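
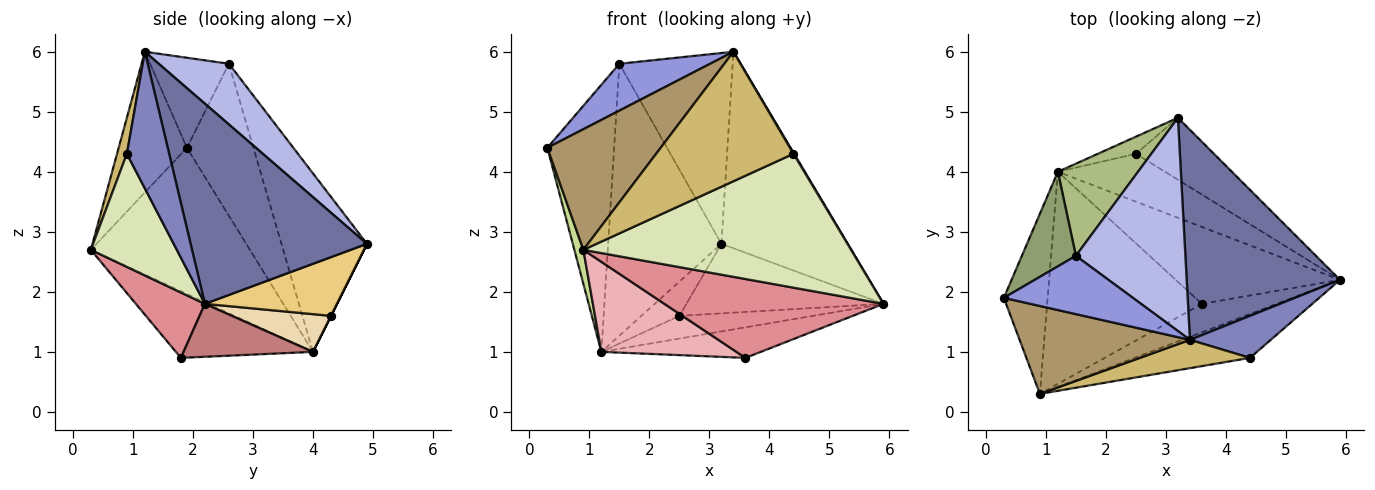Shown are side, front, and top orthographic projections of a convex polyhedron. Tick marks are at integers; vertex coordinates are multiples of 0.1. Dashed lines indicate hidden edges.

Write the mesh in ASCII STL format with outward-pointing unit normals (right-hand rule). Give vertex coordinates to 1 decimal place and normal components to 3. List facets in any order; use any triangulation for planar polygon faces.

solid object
 facet normal 0.690 0.494 0.528
  outer loop
   vertex 3.4 1.2 6.0
   vertex 5.9 2.2 1.8
   vertex 3.2 4.9 2.8
  endloop
 endfacet
 facet normal 0.861 -0.015 0.509
  outer loop
   vertex 4.4 0.9 4.3
   vertex 5.9 2.2 1.8
   vertex 3.4 1.2 6.0
  endloop
 endfacet
 facet normal -0.478 -0.550 0.685
  outer loop
   vertex 1.5 2.6 5.8
   vertex 0.3 1.9 4.4
   vertex 3.4 1.2 6.0
  endloop
 endfacet
 facet normal 0.382 0.616 0.689
  outer loop
   vertex 1.5 2.6 5.8
   vertex 3.4 1.2 6.0
   vertex 3.2 4.9 2.8
  endloop
 endfacet
 facet normal -0.685 0.687 0.243
  outer loop
   vertex 1.5 2.6 5.8
   vertex 1.2 4.0 1.0
   vertex 0.3 1.9 4.4
  endloop
 endfacet
 facet normal -0.582 0.770 0.261
  outer loop
   vertex 1.5 2.6 5.8
   vertex 3.2 4.9 2.8
   vertex 1.2 4.0 1.0
  endloop
 endfacet
 facet normal -0.957 -0.054 -0.287
  outer loop
   vertex 0.9 0.3 2.7
   vertex 0.3 1.9 4.4
   vertex 1.2 4.0 1.0
  endloop
 endfacet
 facet normal 0.292 -0.909 -0.298
  outer loop
   vertex 0.9 0.3 2.7
   vertex 5.9 2.2 1.8
   vertex 4.4 0.9 4.3
  endloop
 endfacet
 facet normal -0.437 -0.727 0.530
  outer loop
   vertex 0.9 0.3 2.7
   vertex 3.4 1.2 6.0
   vertex 0.3 1.9 4.4
  endloop
 endfacet
 facet normal 0.070 -0.975 0.213
  outer loop
   vertex 0.9 0.3 2.7
   vertex 4.4 0.9 4.3
   vertex 3.4 1.2 6.0
  endloop
 endfacet
 facet normal 0.447 0.668 -0.595
  outer loop
   vertex 2.5 4.3 1.6
   vertex 3.2 4.9 2.8
   vertex 5.9 2.2 1.8
  endloop
 endfacet
 facet normal 0.303 0.409 -0.861
  outer loop
   vertex 2.5 4.3 1.6
   vertex 5.9 2.2 1.8
   vertex 1.2 4.0 1.0
  endloop
 endfacet
 facet normal 0.000 0.894 -0.447
  outer loop
   vertex 2.5 4.3 1.6
   vertex 1.2 4.0 1.0
   vertex 3.2 4.9 2.8
  endloop
 endfacet
 facet normal 0.287 0.353 -0.890
  outer loop
   vertex 3.6 1.8 0.9
   vertex 1.2 4.0 1.0
   vertex 5.9 2.2 1.8
  endloop
 endfacet
 facet normal 0.284 -0.902 -0.325
  outer loop
   vertex 3.6 1.8 0.9
   vertex 5.9 2.2 1.8
   vertex 0.9 0.3 2.7
  endloop
 endfacet
 facet normal -0.369 -0.363 -0.856
  outer loop
   vertex 3.6 1.8 0.9
   vertex 0.9 0.3 2.7
   vertex 1.2 4.0 1.0
  endloop
 endfacet
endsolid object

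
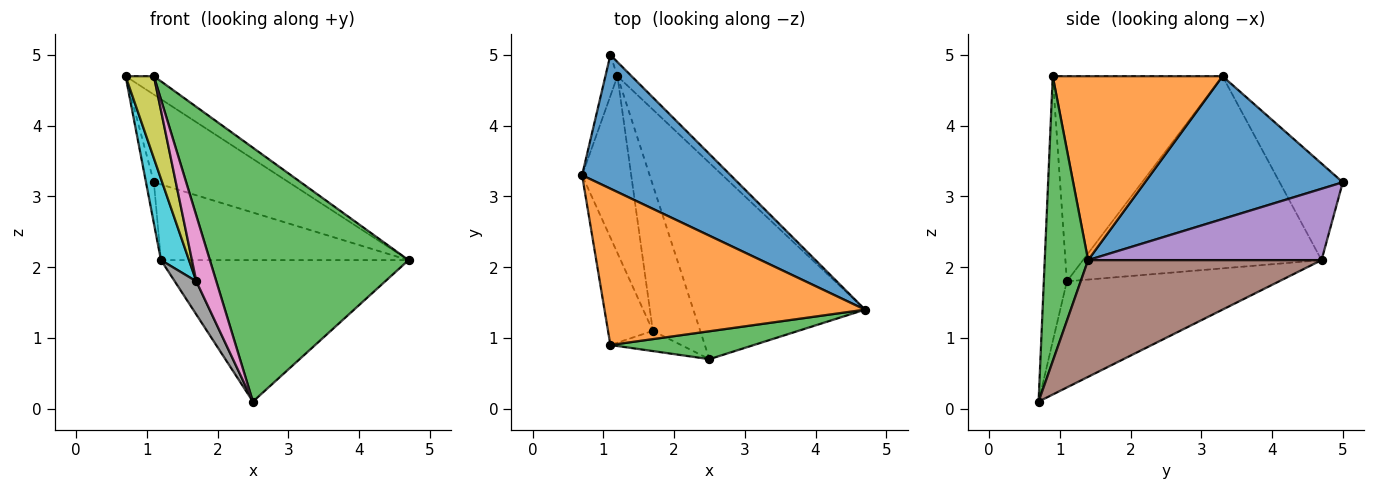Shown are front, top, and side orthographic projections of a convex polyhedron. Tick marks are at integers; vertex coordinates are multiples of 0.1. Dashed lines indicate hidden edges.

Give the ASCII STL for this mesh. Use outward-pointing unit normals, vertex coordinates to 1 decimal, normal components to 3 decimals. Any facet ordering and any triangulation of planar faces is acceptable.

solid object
 facet normal 0.627 0.428 0.652
  outer loop
   vertex 1.1 5.0 3.2
   vertex 0.7 3.3 4.7
   vertex 4.7 1.4 2.1
  endloop
 endfacet
 facet normal 0.574 0.096 0.813
  outer loop
   vertex 1.1 0.9 4.7
   vertex 4.7 1.4 2.1
   vertex 0.7 3.3 4.7
  endloop
 endfacet
 facet normal 0.212 -0.971 0.107
  outer loop
   vertex 1.1 0.9 4.7
   vertex 2.5 0.7 0.1
   vertex 4.7 1.4 2.1
  endloop
 endfacet
 facet normal -0.985 0.123 -0.123
  outer loop
   vertex 1.2 4.7 2.1
   vertex 0.7 3.3 4.7
   vertex 1.1 5.0 3.2
  endloop
 endfacet
 facet normal 0.680 0.721 -0.135
  outer loop
   vertex 1.2 4.7 2.1
   vertex 1.1 5.0 3.2
   vertex 4.7 1.4 2.1
  endloop
 endfacet
 facet normal 0.483 0.512 -0.710
  outer loop
   vertex 1.2 4.7 2.1
   vertex 4.7 1.4 2.1
   vertex 2.5 0.7 0.1
  endloop
 endfacet
 facet normal -0.741 -0.642 -0.198
  outer loop
   vertex 1.7 1.1 1.8
   vertex 2.5 0.7 0.1
   vertex 1.1 0.9 4.7
  endloop
 endfacet
 facet normal -0.909 -0.092 -0.406
  outer loop
   vertex 1.7 1.1 1.8
   vertex 1.2 4.7 2.1
   vertex 2.5 0.7 0.1
  endloop
 endfacet
 facet normal -0.964 -0.161 -0.211
  outer loop
   vertex 1.7 1.1 1.8
   vertex 1.1 0.9 4.7
   vertex 0.7 3.3 4.7
  endloop
 endfacet
 facet normal -0.963 -0.113 -0.246
  outer loop
   vertex 1.7 1.1 1.8
   vertex 0.7 3.3 4.7
   vertex 1.2 4.7 2.1
  endloop
 endfacet
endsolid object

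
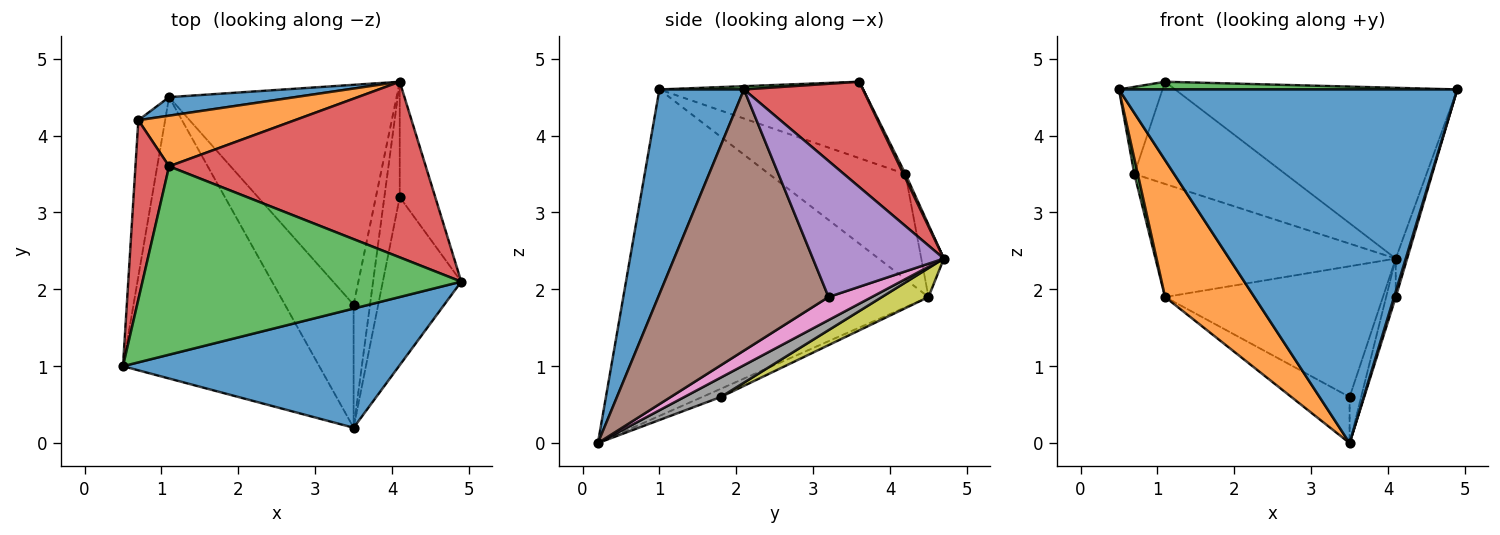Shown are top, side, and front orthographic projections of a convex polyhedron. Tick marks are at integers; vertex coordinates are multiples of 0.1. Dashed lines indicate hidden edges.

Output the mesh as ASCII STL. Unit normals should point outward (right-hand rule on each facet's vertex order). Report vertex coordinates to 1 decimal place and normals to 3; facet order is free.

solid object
 facet normal 0.231 -0.922 0.311
  outer loop
   vertex 3.5 0.2 0.0
   vertex 4.9 2.1 4.6
   vertex 0.5 1.0 4.6
  endloop
 endfacet
 facet normal -0.831 -0.243 -0.500
  outer loop
   vertex 1.1 4.5 1.9
   vertex 3.5 0.2 0.0
   vertex 0.5 1.0 4.6
  endloop
 endfacet
 facet normal 0.010 -0.041 0.999
  outer loop
   vertex 1.1 3.6 4.7
   vertex 0.5 1.0 4.6
   vertex 4.9 2.1 4.6
  endloop
 endfacet
 facet normal 0.282 0.669 0.688
  outer loop
   vertex 1.1 3.6 4.7
   vertex 4.9 2.1 4.6
   vertex 4.1 4.7 2.4
  endloop
 endfacet
 facet normal 0.964 0.084 -0.252
  outer loop
   vertex 4.1 3.2 1.9
   vertex 4.1 4.7 2.4
   vertex 4.9 2.1 4.6
  endloop
 endfacet
 facet normal 0.958 -0.009 -0.288
  outer loop
   vertex 4.1 3.2 1.9
   vertex 4.9 2.1 4.6
   vertex 3.5 0.2 0.0
  endloop
 endfacet
 facet normal 0.818 0.182 -0.545
  outer loop
   vertex 4.1 3.2 1.9
   vertex 3.5 0.2 0.0
   vertex 4.1 4.7 2.4
  endloop
 endfacet
 facet normal 0.744 0.235 -0.626
  outer loop
   vertex 3.5 1.8 0.6
   vertex 4.1 4.7 2.4
   vertex 3.5 0.2 0.0
  endloop
 endfacet
 facet normal 0.109 0.508 -0.855
  outer loop
   vertex 3.5 1.8 0.6
   vertex 1.1 4.5 1.9
   vertex 4.1 4.7 2.4
  endloop
 endfacet
 facet normal -0.111 0.349 -0.930
  outer loop
   vertex 3.5 1.8 0.6
   vertex 3.5 0.2 0.0
   vertex 1.1 4.5 1.9
  endloop
 endfacet
 facet normal -0.092 0.983 0.161
  outer loop
   vertex 0.7 4.2 3.5
   vertex 4.1 4.7 2.4
   vertex 1.1 4.5 1.9
  endloop
 endfacet
 facet normal 0.012 0.896 0.444
  outer loop
   vertex 0.7 4.2 3.5
   vertex 1.1 3.6 4.7
   vertex 4.1 4.7 2.4
  endloop
 endfacet
 facet normal -0.969 -0.024 -0.247
  outer loop
   vertex 0.7 4.2 3.5
   vertex 1.1 4.5 1.9
   vertex 0.5 1.0 4.6
  endloop
 endfacet
 facet normal -0.898 0.192 0.395
  outer loop
   vertex 0.7 4.2 3.5
   vertex 0.5 1.0 4.6
   vertex 1.1 3.6 4.7
  endloop
 endfacet
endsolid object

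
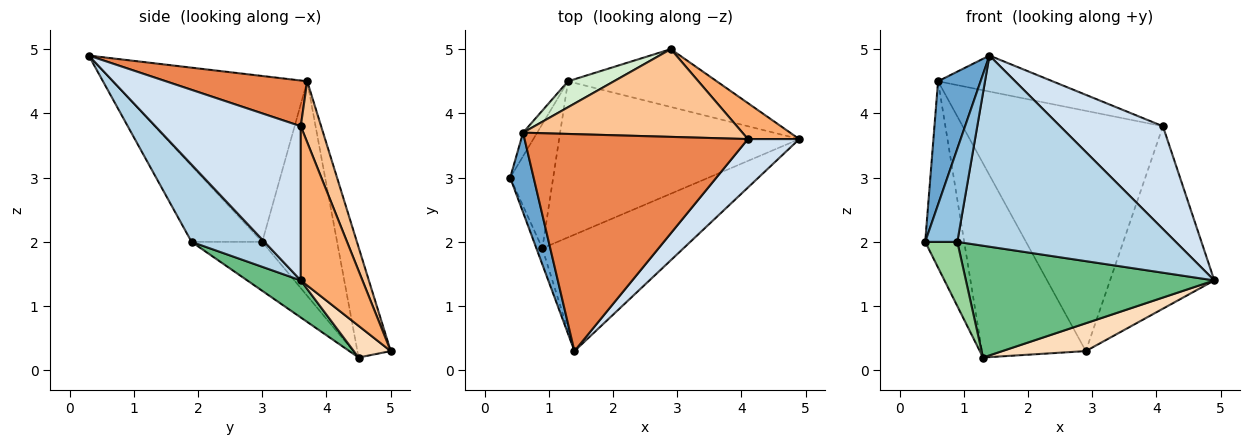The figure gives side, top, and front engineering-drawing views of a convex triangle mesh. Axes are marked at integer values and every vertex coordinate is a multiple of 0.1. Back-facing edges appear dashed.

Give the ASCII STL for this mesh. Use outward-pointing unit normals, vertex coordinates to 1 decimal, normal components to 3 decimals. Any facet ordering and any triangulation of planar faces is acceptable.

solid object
 facet normal -0.968 -0.212 0.137
  outer loop
   vertex 0.6 3.7 4.5
   vertex 0.4 3.0 2.0
   vertex 1.4 0.3 4.9
  endloop
 endfacet
 facet normal -0.908 -0.413 -0.071
  outer loop
   vertex 0.9 1.9 2.0
   vertex 1.4 0.3 4.9
   vertex 0.4 3.0 2.0
  endloop
 endfacet
 facet normal 0.274 -0.821 -0.500
  outer loop
   vertex 0.9 1.9 2.0
   vertex 4.9 3.6 1.4
   vertex 1.4 0.3 4.9
  endloop
 endfacet
 facet normal 0.788 -0.557 0.263
  outer loop
   vertex 4.1 3.6 3.8
   vertex 1.4 0.3 4.9
   vertex 4.9 3.6 1.4
  endloop
 endfacet
 facet normal 0.198 0.160 0.967
  outer loop
   vertex 4.1 3.6 3.8
   vertex 0.6 3.7 4.5
   vertex 1.4 0.3 4.9
  endloop
 endfacet
 facet normal 0.502 0.849 0.167
  outer loop
   vertex 4.1 3.6 3.8
   vertex 4.9 3.6 1.4
   vertex 2.9 5.0 0.3
  endloop
 endfacet
 facet normal 0.095 0.935 0.341
  outer loop
   vertex 4.1 3.6 3.8
   vertex 2.9 5.0 0.3
   vertex 0.6 3.7 4.5
  endloop
 endfacet
 facet normal 0.188 -0.426 -0.885
  outer loop
   vertex 1.3 4.5 0.2
   vertex 2.9 5.0 0.3
   vertex 4.9 3.6 1.4
  endloop
 endfacet
 facet normal 0.124 -0.578 -0.807
  outer loop
   vertex 1.3 4.5 0.2
   vertex 4.9 3.6 1.4
   vertex 0.9 1.9 2.0
  endloop
 endfacet
 facet normal -0.711 -0.323 -0.625
  outer loop
   vertex 1.3 4.5 0.2
   vertex 0.9 1.9 2.0
   vertex 0.4 3.0 2.0
  endloop
 endfacet
 facet normal -0.885 0.461 -0.058
  outer loop
   vertex 1.3 4.5 0.2
   vertex 0.4 3.0 2.0
   vertex 0.6 3.7 4.5
  endloop
 endfacet
 facet normal -0.303 0.945 0.126
  outer loop
   vertex 1.3 4.5 0.2
   vertex 0.6 3.7 4.5
   vertex 2.9 5.0 0.3
  endloop
 endfacet
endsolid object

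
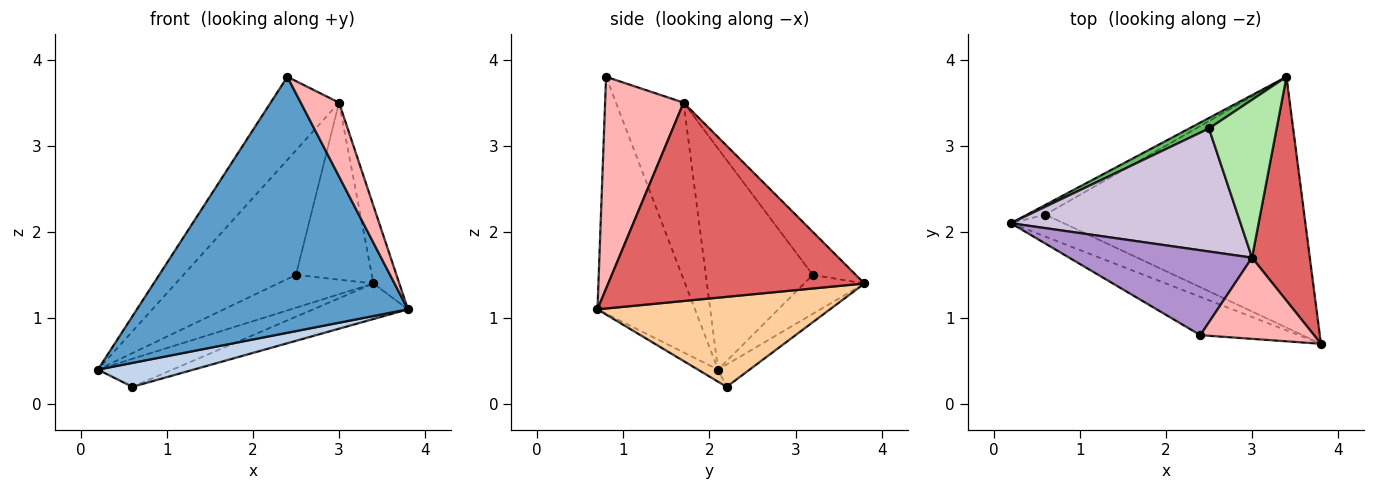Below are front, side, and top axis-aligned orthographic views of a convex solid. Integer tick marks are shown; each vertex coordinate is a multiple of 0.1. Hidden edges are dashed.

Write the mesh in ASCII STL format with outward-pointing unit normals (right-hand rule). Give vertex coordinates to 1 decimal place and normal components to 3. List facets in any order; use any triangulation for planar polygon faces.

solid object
 facet normal -0.335 -0.932 -0.139
  outer loop
   vertex 2.4 0.8 3.8
   vertex 0.2 2.1 0.4
   vertex 3.8 0.7 1.1
  endloop
 endfacet
 facet normal -0.153 -0.727 -0.669
  outer loop
   vertex 0.6 2.2 0.2
   vertex 3.8 0.7 1.1
   vertex 0.2 2.1 0.4
  endloop
 endfacet
 facet normal -0.371 0.877 -0.304
  outer loop
   vertex 0.6 2.2 0.2
   vertex 0.2 2.1 0.4
   vertex 3.4 3.8 1.4
  endloop
 endfacet
 facet normal 0.325 0.133 -0.936
  outer loop
   vertex 0.6 2.2 0.2
   vertex 3.4 3.8 1.4
   vertex 3.8 0.7 1.1
  endloop
 endfacet
 facet normal -0.515 0.816 0.261
  outer loop
   vertex 2.5 3.2 1.5
   vertex 3.4 3.8 1.4
   vertex 0.2 2.1 0.4
  endloop
 endfacet
 facet normal -0.390 0.687 0.613
  outer loop
   vertex 3.0 1.7 3.5
   vertex 3.4 3.8 1.4
   vertex 2.5 3.2 1.5
  endloop
 endfacet
 facet normal 0.956 0.096 0.278
  outer loop
   vertex 3.0 1.7 3.5
   vertex 3.8 0.7 1.1
   vertex 3.4 3.8 1.4
  endloop
 endfacet
 facet normal 0.810 -0.395 0.434
  outer loop
   vertex 3.0 1.7 3.5
   vertex 2.4 0.8 3.8
   vertex 3.8 0.7 1.1
  endloop
 endfacet
 facet normal -0.569 0.575 0.588
  outer loop
   vertex 3.0 1.7 3.5
   vertex 0.2 2.1 0.4
   vertex 2.4 0.8 3.8
  endloop
 endfacet
 facet normal -0.560 0.589 0.582
  outer loop
   vertex 3.0 1.7 3.5
   vertex 2.5 3.2 1.5
   vertex 0.2 2.1 0.4
  endloop
 endfacet
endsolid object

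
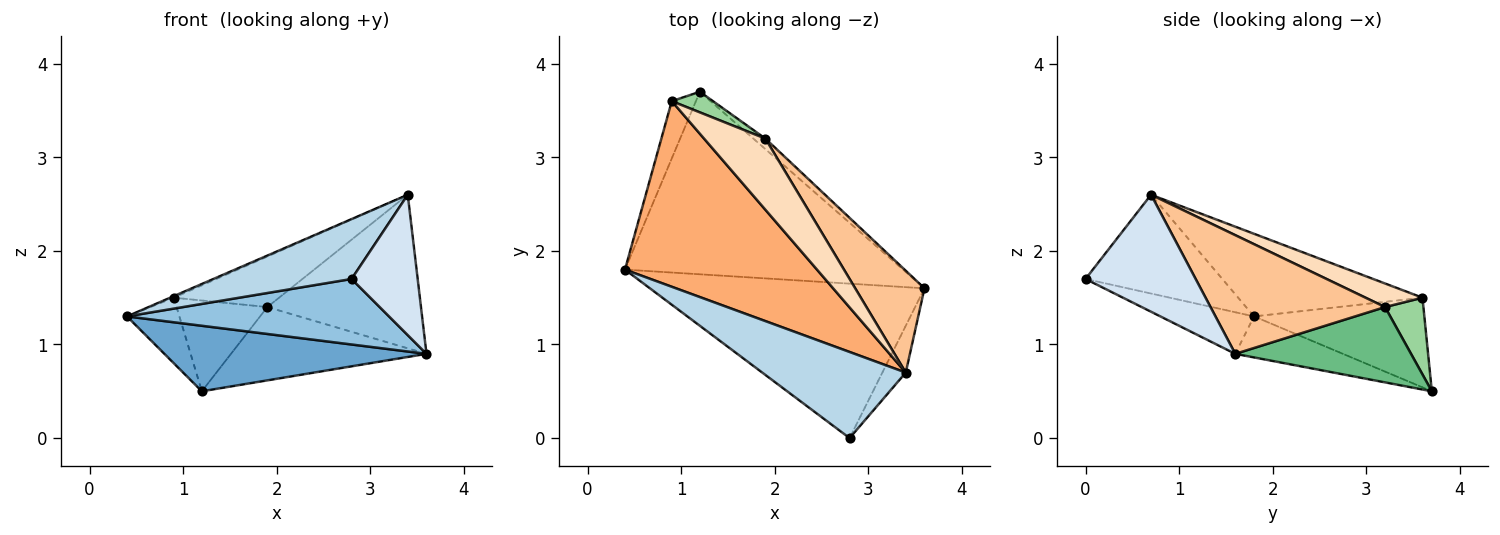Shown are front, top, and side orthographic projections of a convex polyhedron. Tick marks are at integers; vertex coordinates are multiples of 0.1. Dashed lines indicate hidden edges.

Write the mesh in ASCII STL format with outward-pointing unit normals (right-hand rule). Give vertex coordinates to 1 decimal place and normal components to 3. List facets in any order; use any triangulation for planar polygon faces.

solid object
 facet normal -0.137 -0.335 -0.932
  outer loop
   vertex 1.2 3.7 0.5
   vertex 3.6 1.6 0.9
   vertex 0.4 1.8 1.3
  endloop
 endfacet
 facet normal -0.138 -0.387 -0.912
  outer loop
   vertex 2.8 0.0 1.7
   vertex 0.4 1.8 1.3
   vertex 3.6 1.6 0.9
  endloop
 endfacet
 facet normal -0.492 -0.497 0.715
  outer loop
   vertex 2.8 0.0 1.7
   vertex 3.4 0.7 2.6
   vertex 0.4 1.8 1.3
  endloop
 endfacet
 facet normal 0.845 -0.507 -0.169
  outer loop
   vertex 2.8 0.0 1.7
   vertex 3.6 1.6 0.9
   vertex 3.4 0.7 2.6
  endloop
 endfacet
 facet normal -0.926 0.285 -0.249
  outer loop
   vertex 0.9 3.6 1.5
   vertex 1.2 3.7 0.5
   vertex 0.4 1.8 1.3
  endloop
 endfacet
 facet normal -0.395 0.008 0.919
  outer loop
   vertex 0.9 3.6 1.5
   vertex 0.4 1.8 1.3
   vertex 3.4 0.7 2.6
  endloop
 endfacet
 facet normal 0.688 0.605 0.401
  outer loop
   vertex 1.9 3.2 1.4
   vertex 3.4 0.7 2.6
   vertex 3.6 1.6 0.9
  endloop
 endfacet
 facet normal 0.299 0.553 0.778
  outer loop
   vertex 1.9 3.2 1.4
   vertex 0.9 3.6 1.5
   vertex 3.4 0.7 2.6
  endloop
 endfacet
 facet normal 0.665 0.739 -0.106
  outer loop
   vertex 1.9 3.2 1.4
   vertex 3.6 1.6 0.9
   vertex 1.2 3.7 0.5
  endloop
 endfacet
 facet normal 0.381 0.902 0.204
  outer loop
   vertex 1.9 3.2 1.4
   vertex 1.2 3.7 0.5
   vertex 0.9 3.6 1.5
  endloop
 endfacet
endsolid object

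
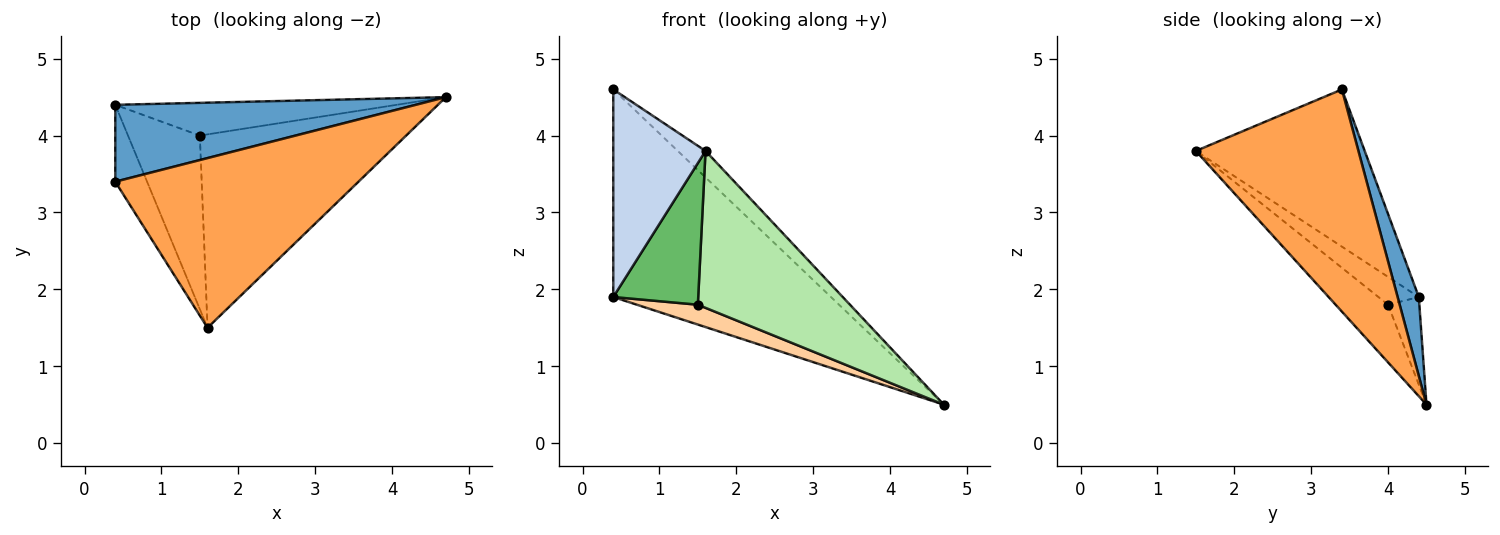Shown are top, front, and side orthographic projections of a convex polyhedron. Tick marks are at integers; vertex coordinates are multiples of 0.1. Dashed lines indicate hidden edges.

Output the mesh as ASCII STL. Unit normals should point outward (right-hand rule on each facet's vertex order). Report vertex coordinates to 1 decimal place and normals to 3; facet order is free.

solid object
 facet normal 0.091 0.934 0.346
  outer loop
   vertex 0.4 3.4 4.6
   vertex 4.7 4.5 0.5
   vertex 0.4 4.4 1.9
  endloop
 endfacet
 facet normal -0.864 -0.472 -0.175
  outer loop
   vertex 0.4 3.4 4.6
   vertex 0.4 4.4 1.9
   vertex 1.6 1.5 3.8
  endloop
 endfacet
 facet normal 0.670 0.114 0.733
  outer loop
   vertex 0.4 3.4 4.6
   vertex 1.6 1.5 3.8
   vertex 4.7 4.5 0.5
  endloop
 endfacet
 facet normal -0.257 -0.501 -0.826
  outer loop
   vertex 1.5 4.0 1.8
   vertex 0.4 4.4 1.9
   vertex 4.7 4.5 0.5
  endloop
 endfacet
 facet normal -0.288 -0.605 -0.742
  outer loop
   vertex 1.5 4.0 1.8
   vertex 1.6 1.5 3.8
   vertex 0.4 4.4 1.9
  endloop
 endfacet
 facet normal -0.212 -0.616 -0.759
  outer loop
   vertex 1.5 4.0 1.8
   vertex 4.7 4.5 0.5
   vertex 1.6 1.5 3.8
  endloop
 endfacet
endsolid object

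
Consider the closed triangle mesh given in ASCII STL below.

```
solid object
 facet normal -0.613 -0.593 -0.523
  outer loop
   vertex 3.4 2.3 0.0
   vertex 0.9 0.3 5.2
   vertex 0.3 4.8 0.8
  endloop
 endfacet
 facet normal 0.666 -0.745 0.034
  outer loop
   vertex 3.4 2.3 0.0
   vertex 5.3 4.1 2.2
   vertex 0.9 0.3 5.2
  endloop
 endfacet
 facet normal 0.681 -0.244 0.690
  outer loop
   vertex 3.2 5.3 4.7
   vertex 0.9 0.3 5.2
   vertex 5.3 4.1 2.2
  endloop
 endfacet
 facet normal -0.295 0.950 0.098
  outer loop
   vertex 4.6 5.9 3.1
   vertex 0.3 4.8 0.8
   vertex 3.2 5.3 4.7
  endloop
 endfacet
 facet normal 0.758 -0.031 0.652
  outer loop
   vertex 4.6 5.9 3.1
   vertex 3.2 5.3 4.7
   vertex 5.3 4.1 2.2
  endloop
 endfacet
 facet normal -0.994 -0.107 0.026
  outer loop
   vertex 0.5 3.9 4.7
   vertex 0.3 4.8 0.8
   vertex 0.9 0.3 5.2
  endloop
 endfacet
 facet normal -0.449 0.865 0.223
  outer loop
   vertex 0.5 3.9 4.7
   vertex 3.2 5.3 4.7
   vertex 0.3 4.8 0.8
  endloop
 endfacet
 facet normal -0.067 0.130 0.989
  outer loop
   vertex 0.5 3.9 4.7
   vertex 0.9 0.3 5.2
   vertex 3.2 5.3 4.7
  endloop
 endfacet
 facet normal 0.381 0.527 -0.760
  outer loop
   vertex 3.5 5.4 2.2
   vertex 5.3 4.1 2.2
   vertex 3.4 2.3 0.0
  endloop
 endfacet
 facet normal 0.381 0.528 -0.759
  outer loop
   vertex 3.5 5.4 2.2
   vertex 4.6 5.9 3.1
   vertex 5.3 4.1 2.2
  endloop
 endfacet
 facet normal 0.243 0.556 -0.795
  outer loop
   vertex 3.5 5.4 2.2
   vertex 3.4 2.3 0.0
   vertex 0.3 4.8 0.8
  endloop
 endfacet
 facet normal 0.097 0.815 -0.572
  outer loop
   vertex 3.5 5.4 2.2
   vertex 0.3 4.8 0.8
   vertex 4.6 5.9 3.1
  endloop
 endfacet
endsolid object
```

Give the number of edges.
18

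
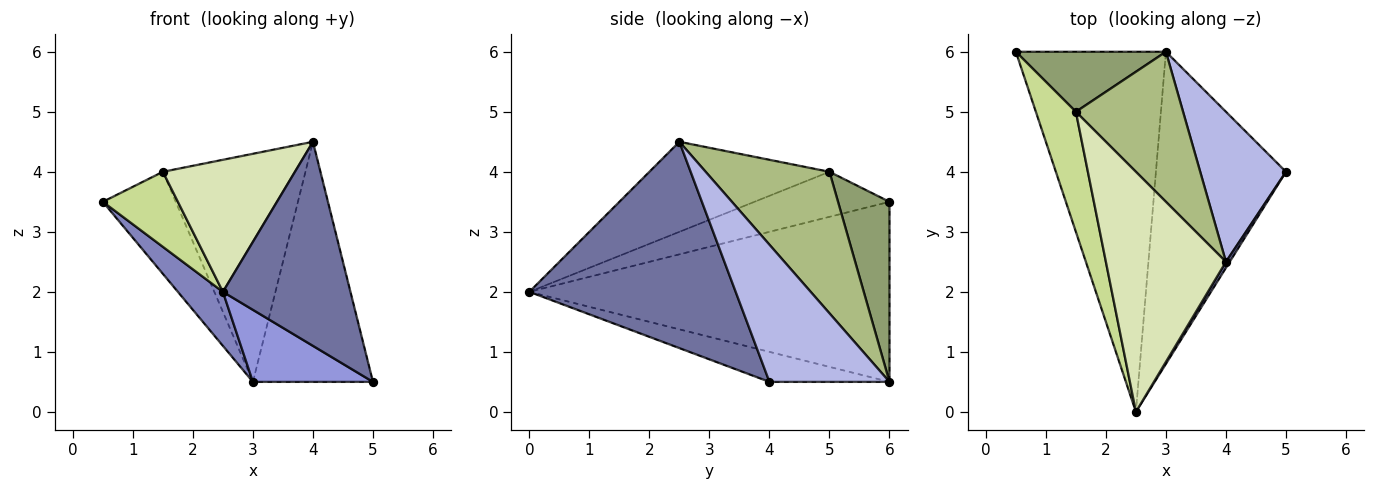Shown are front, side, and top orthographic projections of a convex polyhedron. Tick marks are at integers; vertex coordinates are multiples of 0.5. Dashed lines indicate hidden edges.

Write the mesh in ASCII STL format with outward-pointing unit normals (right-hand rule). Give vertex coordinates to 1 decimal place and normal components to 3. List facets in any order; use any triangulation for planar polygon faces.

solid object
 facet normal 0.850 -0.526 0.015
  outer loop
   vertex 4.0 2.5 4.5
   vertex 2.5 0.0 2.0
   vertex 5.0 4.0 0.5
  endloop
 endfacet
 facet normal -0.765 -0.096 -0.637
  outer loop
   vertex 3.0 6.0 0.5
   vertex 2.5 0.0 2.0
   vertex 0.5 6.0 3.5
  endloop
 endfacet
 facet normal -0.219 -0.219 -0.951
  outer loop
   vertex 3.0 6.0 0.5
   vertex 5.0 4.0 0.5
   vertex 2.5 0.0 2.0
  endloop
 endfacet
 facet normal 0.647 0.647 0.404
  outer loop
   vertex 3.0 6.0 0.5
   vertex 4.0 2.5 4.5
   vertex 5.0 4.0 0.5
  endloop
 endfacet
 facet normal 0.520 0.736 0.433
  outer loop
   vertex 1.5 5.0 4.0
   vertex 3.0 6.0 0.5
   vertex 0.5 6.0 3.5
  endloop
 endfacet
 facet normal 0.587 0.676 0.445
  outer loop
   vertex 1.5 5.0 4.0
   vertex 4.0 2.5 4.5
   vertex 3.0 6.0 0.5
  endloop
 endfacet
 facet normal -0.690 -0.383 0.614
  outer loop
   vertex 1.5 5.0 4.0
   vertex 0.5 6.0 3.5
   vertex 2.5 0.0 2.0
  endloop
 endfacet
 facet normal -0.549 -0.403 0.732
  outer loop
   vertex 1.5 5.0 4.0
   vertex 2.5 0.0 2.0
   vertex 4.0 2.5 4.5
  endloop
 endfacet
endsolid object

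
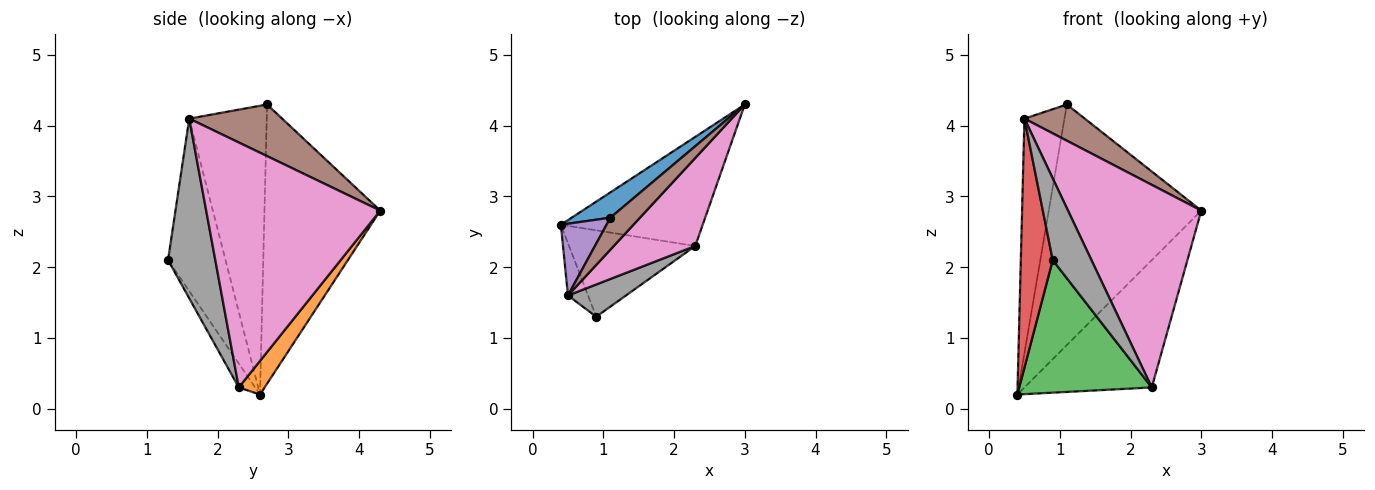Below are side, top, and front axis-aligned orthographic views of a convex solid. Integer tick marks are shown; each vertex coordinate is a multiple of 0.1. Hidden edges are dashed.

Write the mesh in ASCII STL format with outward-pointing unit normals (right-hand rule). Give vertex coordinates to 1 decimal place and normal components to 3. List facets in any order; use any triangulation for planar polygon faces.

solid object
 facet normal -0.602 0.794 0.084
  outer loop
   vertex 1.1 2.7 4.3
   vertex 3.0 4.3 2.8
   vertex 0.4 2.6 0.2
  endloop
 endfacet
 facet normal 0.152 0.751 -0.643
  outer loop
   vertex 2.3 2.3 0.3
   vertex 0.4 2.6 0.2
   vertex 3.0 4.3 2.8
  endloop
 endfacet
 facet normal -0.103 -0.833 -0.543
  outer loop
   vertex 2.3 2.3 0.3
   vertex 0.9 1.3 2.1
   vertex 0.4 2.6 0.2
  endloop
 endfacet
 facet normal -0.870 -0.483 -0.102
  outer loop
   vertex 0.5 1.6 4.1
   vertex 0.4 2.6 0.2
   vertex 0.9 1.3 2.1
  endloop
 endfacet
 facet normal -0.880 0.455 0.139
  outer loop
   vertex 0.5 1.6 4.1
   vertex 1.1 2.7 4.3
   vertex 0.4 2.6 0.2
  endloop
 endfacet
 facet normal 0.756 -0.491 0.433
  outer loop
   vertex 0.5 1.6 4.1
   vertex 3.0 4.3 2.8
   vertex 1.1 2.7 4.3
  endloop
 endfacet
 facet normal 0.768 -0.588 0.255
  outer loop
   vertex 0.5 1.6 4.1
   vertex 2.3 2.3 0.3
   vertex 3.0 4.3 2.8
  endloop
 endfacet
 facet normal 0.751 -0.615 0.242
  outer loop
   vertex 0.5 1.6 4.1
   vertex 0.9 1.3 2.1
   vertex 2.3 2.3 0.3
  endloop
 endfacet
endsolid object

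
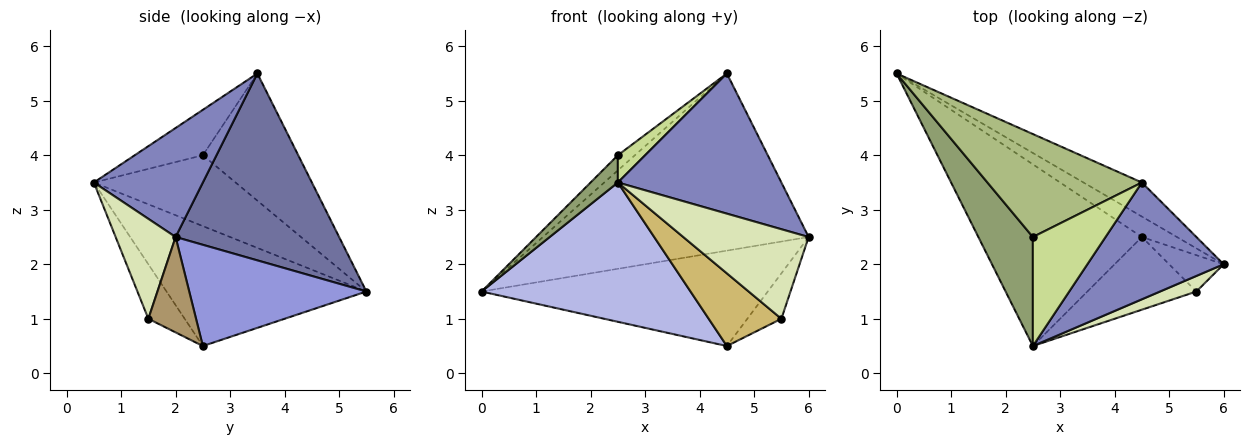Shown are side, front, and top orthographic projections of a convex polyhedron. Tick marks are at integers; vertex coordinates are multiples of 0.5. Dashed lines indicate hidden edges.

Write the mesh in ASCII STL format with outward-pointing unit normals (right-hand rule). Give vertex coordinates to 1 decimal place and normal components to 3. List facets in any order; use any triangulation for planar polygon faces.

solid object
 facet normal 0.517 0.840 -0.162
  outer loop
   vertex 4.5 3.5 5.5
   vertex 6.0 2.0 2.5
   vertex 0.0 5.5 1.5
  endloop
 endfacet
 facet normal 0.456 -0.684 0.570
  outer loop
   vertex 4.5 3.5 5.5
   vertex 2.5 0.5 3.5
   vertex 6.0 2.0 2.5
  endloop
 endfacet
 facet normal 0.518 0.836 -0.179
  outer loop
   vertex 4.5 2.5 0.5
   vertex 0.0 5.5 1.5
   vertex 6.0 2.0 2.5
  endloop
 endfacet
 facet normal -0.503 -0.526 -0.686
  outer loop
   vertex 4.5 2.5 0.5
   vertex 2.5 0.5 3.5
   vertex 0.0 5.5 1.5
  endloop
 endfacet
 facet normal -0.784 -0.151 0.603
  outer loop
   vertex 2.5 2.5 4.0
   vertex 0.0 5.5 1.5
   vertex 2.5 0.5 3.5
  endloop
 endfacet
 facet normal -0.632 0.113 0.767
  outer loop
   vertex 2.5 2.5 4.0
   vertex 4.5 3.5 5.5
   vertex 0.0 5.5 1.5
  endloop
 endfacet
 facet normal -0.518 -0.207 0.830
  outer loop
   vertex 2.5 2.5 4.0
   vertex 2.5 0.5 3.5
   vertex 4.5 3.5 5.5
  endloop
 endfacet
 facet normal 0.426 -0.891 0.155
  outer loop
   vertex 5.5 1.5 1.0
   vertex 6.0 2.0 2.5
   vertex 2.5 0.5 3.5
  endloop
 endfacet
 facet normal 0.738 0.527 -0.422
  outer loop
   vertex 5.5 1.5 1.0
   vertex 4.5 2.5 0.5
   vertex 6.0 2.0 2.5
  endloop
 endfacet
 facet normal -0.333 -0.667 -0.667
  outer loop
   vertex 5.5 1.5 1.0
   vertex 2.5 0.5 3.5
   vertex 4.5 2.5 0.5
  endloop
 endfacet
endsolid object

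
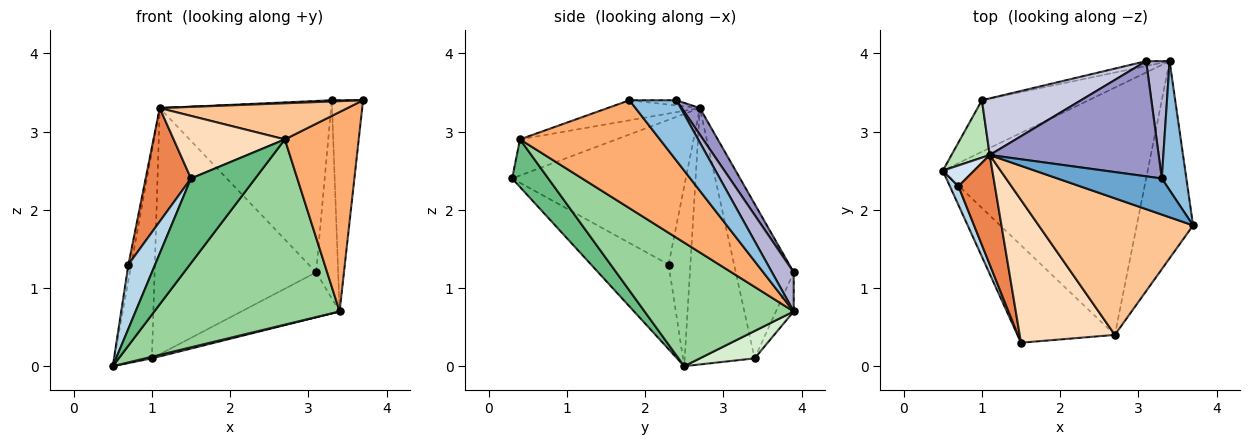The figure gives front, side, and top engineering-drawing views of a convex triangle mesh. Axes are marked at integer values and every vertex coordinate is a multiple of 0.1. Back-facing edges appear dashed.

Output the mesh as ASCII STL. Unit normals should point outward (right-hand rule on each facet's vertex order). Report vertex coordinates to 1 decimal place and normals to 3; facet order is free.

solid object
 facet normal -0.050 -0.033 0.998
  outer loop
   vertex 1.1 2.7 3.3
   vertex 3.7 1.8 3.4
   vertex 3.3 2.4 3.4
  endloop
 endfacet
 facet normal 0.788 0.525 0.321
  outer loop
   vertex 3.4 3.9 0.7
   vertex 3.3 2.4 3.4
   vertex 3.7 1.8 3.4
  endloop
 endfacet
 facet normal -0.941 -0.324 0.095
  outer loop
   vertex 0.7 2.3 1.3
   vertex 0.5 2.5 0.0
   vertex 1.5 0.3 2.4
  endloop
 endfacet
 facet normal -0.977 0.127 0.170
  outer loop
   vertex 0.7 2.3 1.3
   vertex 1.1 2.7 3.3
   vertex 0.5 2.5 0.0
  endloop
 endfacet
 facet normal -0.940 -0.246 0.237
  outer loop
   vertex 0.7 2.3 1.3
   vertex 1.5 0.3 2.4
   vertex 1.1 2.7 3.3
  endloop
 endfacet
 facet normal 0.803 -0.424 -0.419
  outer loop
   vertex 2.7 0.4 2.9
   vertex 3.4 3.9 0.7
   vertex 3.7 1.8 3.4
  endloop
 endfacet
 facet normal -0.125 -0.254 0.959
  outer loop
   vertex 2.7 0.4 2.9
   vertex 3.7 1.8 3.4
   vertex 1.1 2.7 3.3
  endloop
 endfacet
 facet normal -0.329 -0.379 0.865
  outer loop
   vertex 2.7 0.4 2.9
   vertex 1.1 2.7 3.3
   vertex 1.5 0.3 2.4
  endloop
 endfacet
 facet normal 0.346 -0.615 -0.708
  outer loop
   vertex 2.7 0.4 2.9
   vertex 1.5 0.3 2.4
   vertex 0.5 2.5 0.0
  endloop
 endfacet
 facet normal 0.435 -0.540 -0.721
  outer loop
   vertex 2.7 0.4 2.9
   vertex 0.5 2.5 0.0
   vertex 3.4 3.9 0.7
  endloop
 endfacet
 facet normal -0.873 0.470 0.130
  outer loop
   vertex 1.0 3.4 0.1
   vertex 0.5 2.5 0.0
   vertex 1.1 2.7 3.3
  endloop
 endfacet
 facet normal 0.248 -0.030 -0.968
  outer loop
   vertex 1.0 3.4 0.1
   vertex 3.4 3.9 0.7
   vertex 0.5 2.5 0.0
  endloop
 endfacet
 facet normal 0.087 0.827 0.556
  outer loop
   vertex 3.1 3.9 1.2
   vertex 1.1 2.7 3.3
   vertex 3.3 2.4 3.4
  endloop
 endfacet
 facet normal 0.647 0.656 0.388
  outer loop
   vertex 3.1 3.9 1.2
   vertex 3.3 2.4 3.4
   vertex 3.4 3.9 0.7
  endloop
 endfacet
 facet normal -0.330 0.920 0.212
  outer loop
   vertex 3.1 3.9 1.2
   vertex 1.0 3.4 0.1
   vertex 1.1 2.7 3.3
  endloop
 endfacet
 facet normal -0.177 0.978 -0.106
  outer loop
   vertex 3.1 3.9 1.2
   vertex 3.4 3.9 0.7
   vertex 1.0 3.4 0.1
  endloop
 endfacet
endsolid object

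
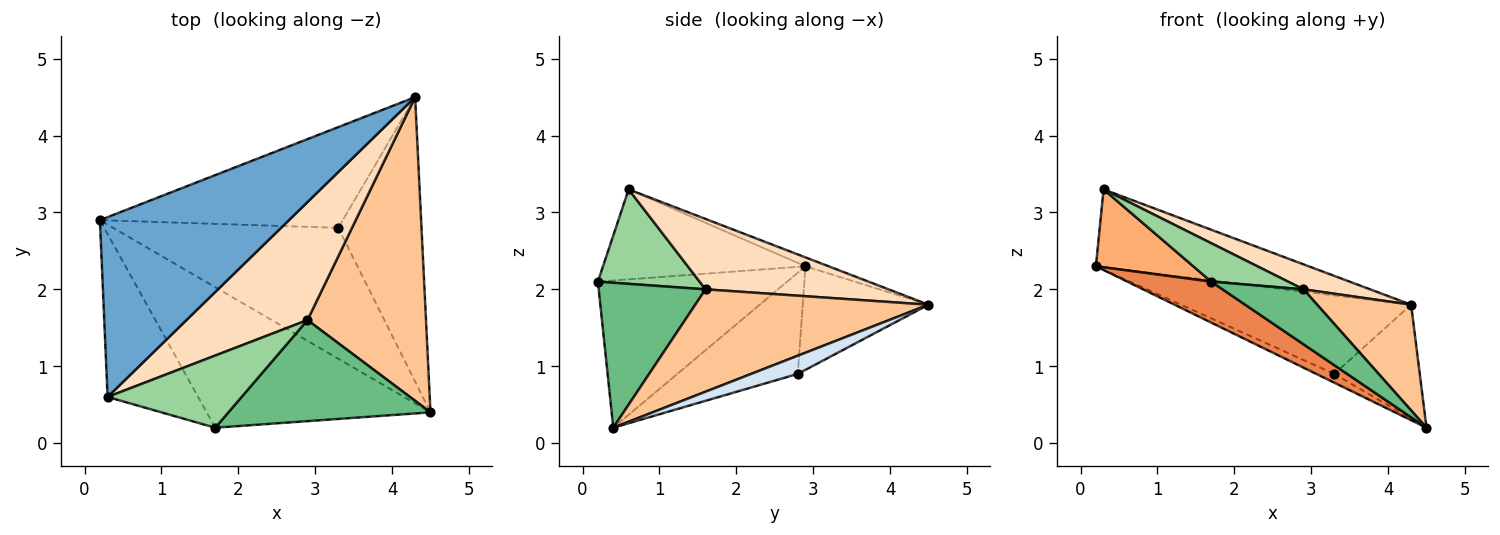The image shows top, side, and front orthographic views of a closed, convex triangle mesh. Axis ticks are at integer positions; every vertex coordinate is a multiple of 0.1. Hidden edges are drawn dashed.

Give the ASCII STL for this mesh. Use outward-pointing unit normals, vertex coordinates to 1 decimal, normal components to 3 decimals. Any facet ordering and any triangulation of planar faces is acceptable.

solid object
 facet normal -0.043 0.397 0.917
  outer loop
   vertex 0.3 0.6 3.3
   vertex 4.3 4.5 1.8
   vertex 0.2 2.9 2.3
  endloop
 endfacet
 facet normal -0.409 0.061 -0.910
  outer loop
   vertex 3.3 2.8 0.9
   vertex 4.5 0.4 0.2
   vertex 0.2 2.9 2.3
  endloop
 endfacet
 facet normal -0.319 0.583 -0.747
  outer loop
   vertex 3.3 2.8 0.9
   vertex 0.2 2.9 2.3
   vertex 4.3 4.5 1.8
  endloop
 endfacet
 facet normal 0.199 0.365 -0.910
  outer loop
   vertex 3.3 2.8 0.9
   vertex 4.3 4.5 1.8
   vertex 4.5 0.4 0.2
  endloop
 endfacet
 facet normal -0.534 -0.237 -0.812
  outer loop
   vertex 1.7 0.2 2.1
   vertex 0.2 2.9 2.3
   vertex 4.5 0.4 0.2
  endloop
 endfacet
 facet normal -0.668 -0.321 -0.672
  outer loop
   vertex 1.7 0.2 2.1
   vertex 0.3 0.6 3.3
   vertex 0.2 2.9 2.3
  endloop
 endfacet
 facet normal 0.632 -0.255 0.732
  outer loop
   vertex 2.9 1.6 2.0
   vertex 4.5 0.4 0.2
   vertex 4.3 4.5 1.8
  endloop
 endfacet
 facet normal 0.494 -0.180 0.850
  outer loop
   vertex 2.9 1.6 2.0
   vertex 4.3 4.5 1.8
   vertex 0.3 0.6 3.3
  endloop
 endfacet
 facet normal 0.533 -0.404 0.743
  outer loop
   vertex 2.9 1.6 2.0
   vertex 1.7 0.2 2.1
   vertex 4.5 0.4 0.2
  endloop
 endfacet
 facet normal 0.528 -0.399 0.749
  outer loop
   vertex 2.9 1.6 2.0
   vertex 0.3 0.6 3.3
   vertex 1.7 0.2 2.1
  endloop
 endfacet
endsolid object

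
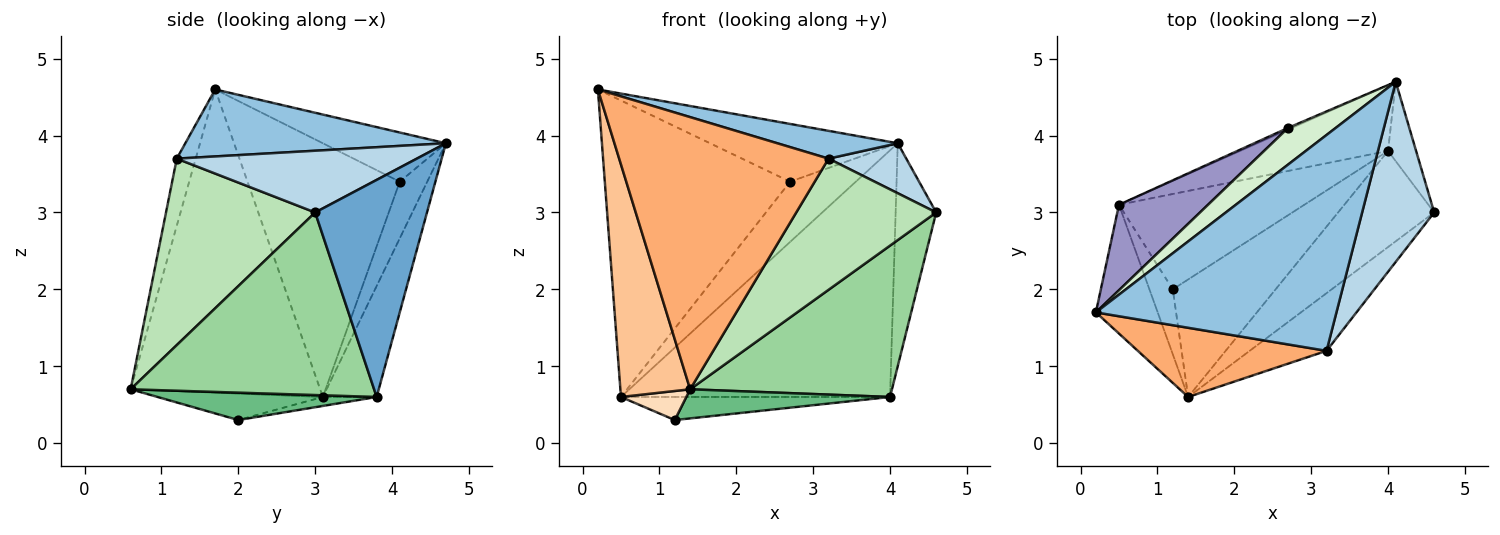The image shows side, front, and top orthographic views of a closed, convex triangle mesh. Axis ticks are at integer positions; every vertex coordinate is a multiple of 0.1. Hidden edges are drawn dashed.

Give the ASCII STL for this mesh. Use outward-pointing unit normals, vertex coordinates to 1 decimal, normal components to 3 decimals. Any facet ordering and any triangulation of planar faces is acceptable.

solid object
 facet normal 0.933 0.338 -0.121
  outer loop
   vertex 4.0 3.8 0.6
   vertex 4.1 4.7 3.9
   vertex 4.6 3.0 3.0
  endloop
 endfacet
 facet normal 0.266 -0.123 0.956
  outer loop
   vertex 3.2 1.2 3.7
   vertex 4.1 4.7 3.9
   vertex 0.2 1.7 4.6
  endloop
 endfacet
 facet normal 0.637 -0.206 0.743
  outer loop
   vertex 3.2 1.2 3.7
   vertex 4.6 3.0 3.0
   vertex 4.1 4.7 3.9
  endloop
 endfacet
 facet normal -0.190 0.949 -0.253
  outer loop
   vertex 0.5 3.1 0.6
   vertex 4.1 4.7 3.9
   vertex 4.0 3.8 0.6
  endloop
 endfacet
 facet normal -0.047 0.235 -0.971
  outer loop
   vertex 0.5 3.1 0.6
   vertex 4.0 3.8 0.6
   vertex 1.2 2.0 0.3
  endloop
 endfacet
 facet normal -0.087 -0.965 0.245
  outer loop
   vertex 1.4 0.6 0.7
   vertex 3.2 1.2 3.7
   vertex 0.2 1.7 4.6
  endloop
 endfacet
 facet normal -0.922 -0.339 -0.188
  outer loop
   vertex 1.4 0.6 0.7
   vertex 0.2 1.7 4.6
   vertex 0.5 3.1 0.6
  endloop
 endfacet
 facet normal -0.718 -0.284 -0.635
  outer loop
   vertex 1.4 0.6 0.7
   vertex 0.5 3.1 0.6
   vertex 1.2 2.0 0.3
  endloop
 endfacet
 facet normal 0.250 -0.233 -0.940
  outer loop
   vertex 1.4 0.6 0.7
   vertex 1.2 2.0 0.3
   vertex 4.0 3.8 0.6
  endloop
 endfacet
 facet normal 0.714 -0.591 -0.376
  outer loop
   vertex 1.4 0.6 0.7
   vertex 4.0 3.8 0.6
   vertex 4.6 3.0 3.0
  endloop
 endfacet
 facet normal 0.698 -0.655 -0.288
  outer loop
   vertex 1.4 0.6 0.7
   vertex 4.6 3.0 3.0
   vertex 3.2 1.2 3.7
  endloop
 endfacet
 facet normal -0.484 0.739 0.469
  outer loop
   vertex 2.7 4.1 3.4
   vertex 0.2 1.7 4.6
   vertex 4.1 4.7 3.9
  endloop
 endfacet
 facet normal -0.620 0.754 0.217
  outer loop
   vertex 2.7 4.1 3.4
   vertex 0.5 3.1 0.6
   vertex 0.2 1.7 4.6
  endloop
 endfacet
 facet normal -0.386 0.922 -0.026
  outer loop
   vertex 2.7 4.1 3.4
   vertex 4.1 4.7 3.9
   vertex 0.5 3.1 0.6
  endloop
 endfacet
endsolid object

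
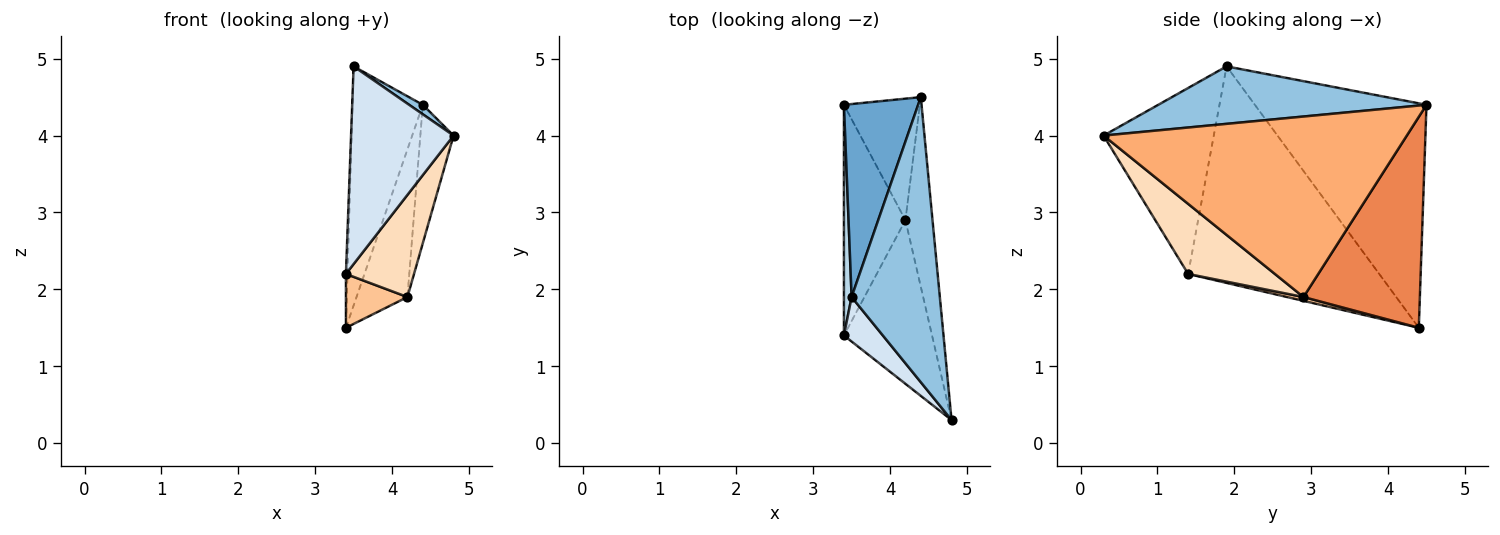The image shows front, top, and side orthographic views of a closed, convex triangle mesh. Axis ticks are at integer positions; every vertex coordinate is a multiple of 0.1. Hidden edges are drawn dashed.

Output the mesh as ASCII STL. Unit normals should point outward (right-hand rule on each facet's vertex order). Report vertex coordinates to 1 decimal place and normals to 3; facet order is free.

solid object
 facet normal -0.885 0.363 0.293
  outer loop
   vertex 3.5 1.9 4.9
   vertex 4.4 4.5 4.4
   vertex 3.4 4.4 1.5
  endloop
 endfacet
 facet normal 0.546 -0.028 0.838
  outer loop
   vertex 3.5 1.9 4.9
   vertex 4.8 0.3 4.0
   vertex 4.4 4.5 4.4
  endloop
 endfacet
 facet normal -0.999 0.008 0.035
  outer loop
   vertex 3.4 1.4 2.2
   vertex 3.5 1.9 4.9
   vertex 3.4 4.4 1.5
  endloop
 endfacet
 facet normal -0.724 -0.673 0.151
  outer loop
   vertex 3.4 1.4 2.2
   vertex 4.8 0.3 4.0
   vertex 3.5 1.9 4.9
  endloop
 endfacet
 facet normal 0.870 0.381 -0.313
  outer loop
   vertex 4.2 2.9 1.9
   vertex 3.4 4.4 1.5
   vertex 4.4 4.5 4.4
  endloop
 endfacet
 facet normal 0.983 0.108 -0.148
  outer loop
   vertex 4.2 2.9 1.9
   vertex 4.4 4.5 4.4
   vertex 4.8 0.3 4.0
  endloop
 endfacet
 facet normal 0.061 -0.227 -0.972
  outer loop
   vertex 4.2 2.9 1.9
   vertex 3.4 1.4 2.2
   vertex 3.4 4.4 1.5
  endloop
 endfacet
 facet normal 0.559 -0.439 -0.703
  outer loop
   vertex 4.2 2.9 1.9
   vertex 4.8 0.3 4.0
   vertex 3.4 1.4 2.2
  endloop
 endfacet
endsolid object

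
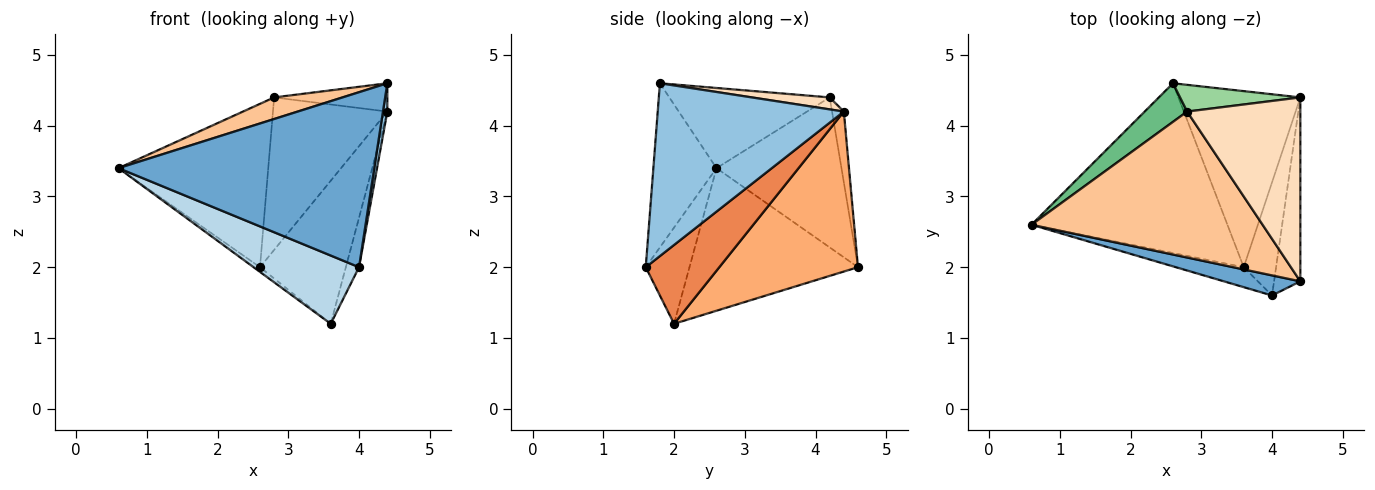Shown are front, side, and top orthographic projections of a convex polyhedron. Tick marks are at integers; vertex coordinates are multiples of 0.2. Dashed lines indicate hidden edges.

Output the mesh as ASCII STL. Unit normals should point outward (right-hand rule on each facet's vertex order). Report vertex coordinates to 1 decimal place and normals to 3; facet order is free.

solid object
 facet normal -0.238 -0.965 0.111
  outer loop
   vertex 4.4 1.8 4.6
   vertex 0.6 2.6 3.4
   vertex 4.0 1.6 2.0
  endloop
 endfacet
 facet normal 0.988 -0.023 -0.150
  outer loop
   vertex 4.4 1.8 4.6
   vertex 4.0 1.6 2.0
   vertex 4.4 4.4 4.2
  endloop
 endfacet
 facet normal -0.370 -0.892 -0.261
  outer loop
   vertex 3.6 2.0 1.2
   vertex 4.0 1.6 2.0
   vertex 0.6 2.6 3.4
  endloop
 endfacet
 facet normal -0.588 0.022 -0.808
  outer loop
   vertex 3.6 2.0 1.2
   vertex 0.6 2.6 3.4
   vertex 2.6 4.6 2.0
  endloop
 endfacet
 facet normal 0.913 0.164 -0.374
  outer loop
   vertex 3.6 2.0 1.2
   vertex 4.4 4.4 4.2
   vertex 4.0 1.6 2.0
  endloop
 endfacet
 facet normal 0.714 0.442 -0.544
  outer loop
   vertex 3.6 2.0 1.2
   vertex 2.6 4.6 2.0
   vertex 4.4 4.4 4.2
  endloop
 endfacet
 facet normal -0.325 -0.138 0.936
  outer loop
   vertex 2.8 4.2 4.4
   vertex 0.6 2.6 3.4
   vertex 4.4 1.8 4.6
  endloop
 endfacet
 facet normal 0.104 0.151 0.983
  outer loop
   vertex 2.8 4.2 4.4
   vertex 4.4 1.8 4.6
   vertex 4.4 4.4 4.2
  endloop
 endfacet
 facet normal -0.630 0.755 0.178
  outer loop
   vertex 2.8 4.2 4.4
   vertex 2.6 4.6 2.0
   vertex 0.6 2.6 3.4
  endloop
 endfacet
 facet normal -0.101 0.980 0.172
  outer loop
   vertex 2.8 4.2 4.4
   vertex 4.4 4.4 4.2
   vertex 2.6 4.6 2.0
  endloop
 endfacet
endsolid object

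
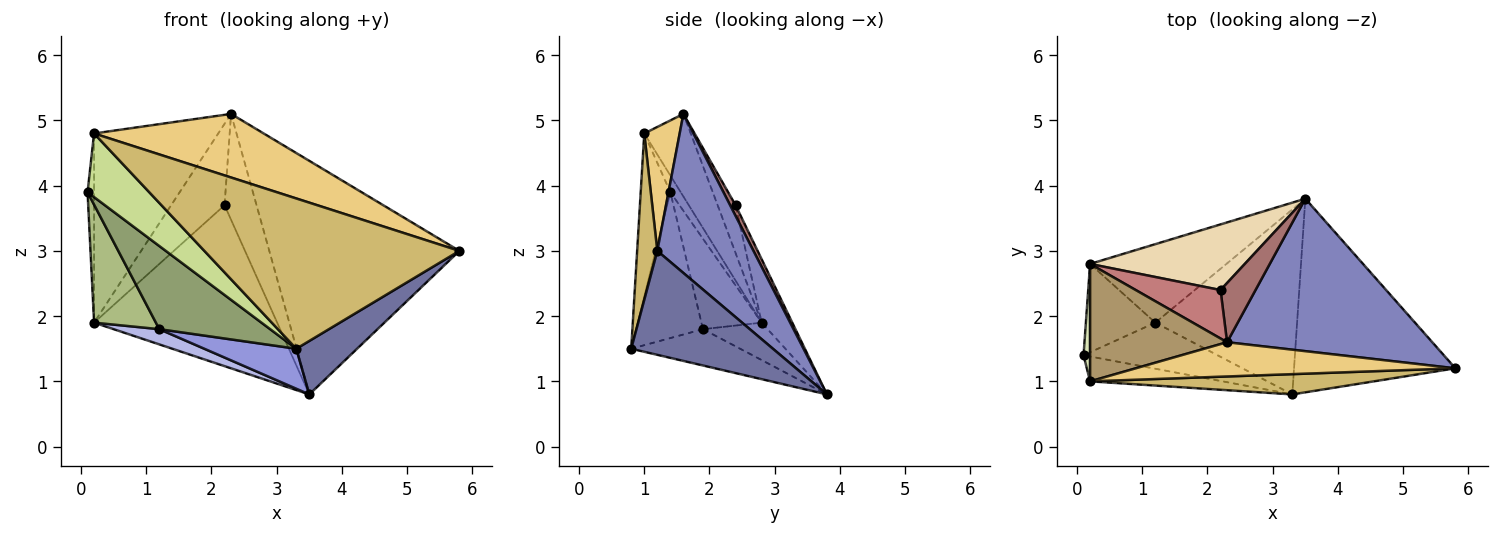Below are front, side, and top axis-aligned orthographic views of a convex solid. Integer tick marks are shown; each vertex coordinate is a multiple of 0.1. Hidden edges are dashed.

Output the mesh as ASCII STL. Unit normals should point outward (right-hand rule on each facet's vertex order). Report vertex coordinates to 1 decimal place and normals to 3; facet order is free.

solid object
 facet normal 0.528 -0.226 -0.819
  outer loop
   vertex 3.3 0.8 1.5
   vertex 3.5 3.8 0.8
   vertex 5.8 1.2 3.0
  endloop
 endfacet
 facet normal 0.390 0.771 0.503
  outer loop
   vertex 2.3 1.6 5.1
   vertex 5.8 1.2 3.0
   vertex 3.5 3.8 0.8
  endloop
 endfacet
 facet normal -0.243 -0.205 -0.948
  outer loop
   vertex 1.2 1.9 1.8
   vertex 3.5 3.8 0.8
   vertex 3.3 0.8 1.5
  endloop
 endfacet
 facet normal -0.260 -0.184 -0.948
  outer loop
   vertex 1.2 1.9 1.8
   vertex 0.2 2.8 1.9
   vertex 3.5 3.8 0.8
  endloop
 endfacet
 facet normal -0.467 -0.774 -0.429
  outer loop
   vertex 1.2 1.9 1.8
   vertex 3.3 0.8 1.5
   vertex 0.1 1.4 3.9
  endloop
 endfacet
 facet normal -0.615 -0.631 -0.473
  outer loop
   vertex 1.2 1.9 1.8
   vertex 0.1 1.4 3.9
   vertex 0.2 2.8 1.9
  endloop
 endfacet
 facet normal -0.409 -0.850 -0.332
  outer loop
   vertex 0.2 1.0 4.8
   vertex 0.1 1.4 3.9
   vertex 3.3 0.8 1.5
  endloop
 endfacet
 facet normal -0.803 0.506 0.314
  outer loop
   vertex 0.2 1.0 4.8
   vertex 0.2 2.8 1.9
   vertex 0.1 1.4 3.9
  endloop
 endfacet
 facet normal -0.303 0.810 0.503
  outer loop
   vertex 0.2 1.0 4.8
   vertex 2.3 1.6 5.1
   vertex 0.2 2.8 1.9
  endloop
 endfacet
 facet normal 0.078 -0.988 0.133
  outer loop
   vertex 0.2 1.0 4.8
   vertex 3.3 0.8 1.5
   vertex 5.8 1.2 3.0
  endloop
 endfacet
 facet normal 0.181 -0.866 0.466
  outer loop
   vertex 0.2 1.0 4.8
   vertex 5.8 1.2 3.0
   vertex 2.3 1.6 5.1
  endloop
 endfacet
 facet normal -0.153 0.915 0.373
  outer loop
   vertex 2.2 2.4 3.7
   vertex 3.5 3.8 0.8
   vertex 0.2 2.8 1.9
  endloop
 endfacet
 facet normal 0.147 0.863 0.483
  outer loop
   vertex 2.2 2.4 3.7
   vertex 2.3 1.6 5.1
   vertex 3.5 3.8 0.8
  endloop
 endfacet
 facet normal -0.277 0.826 0.492
  outer loop
   vertex 2.2 2.4 3.7
   vertex 0.2 2.8 1.9
   vertex 2.3 1.6 5.1
  endloop
 endfacet
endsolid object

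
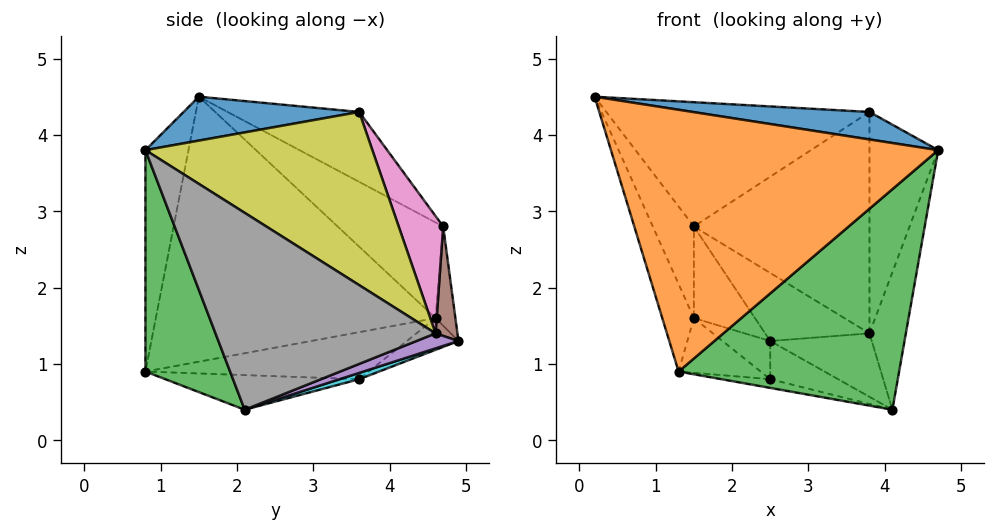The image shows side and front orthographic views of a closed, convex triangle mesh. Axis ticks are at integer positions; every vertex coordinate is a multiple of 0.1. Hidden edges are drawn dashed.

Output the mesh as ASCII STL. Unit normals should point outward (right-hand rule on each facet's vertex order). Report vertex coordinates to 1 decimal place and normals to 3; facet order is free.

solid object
 facet normal 0.132 -0.133 0.982
  outer loop
   vertex 3.8 3.6 4.3
   vertex 0.2 1.5 4.5
   vertex 4.7 0.8 3.8
  endloop
 endfacet
 facet normal -0.129 -0.980 0.151
  outer loop
   vertex 1.3 0.8 0.9
   vertex 4.7 0.8 3.8
   vertex 0.2 1.5 4.5
  endloop
 endfacet
 facet normal 0.330 -0.861 -0.387
  outer loop
   vertex 1.3 0.8 0.9
   vertex 4.1 2.1 0.4
   vertex 4.7 0.8 3.8
  endloop
 endfacet
 facet normal -0.267 0.535 0.802
  outer loop
   vertex 1.5 4.7 2.8
   vertex 0.2 1.5 4.5
   vertex 3.8 3.6 4.3
  endloop
 endfacet
 facet normal 0.158 0.383 -0.910
  outer loop
   vertex 3.8 4.6 1.4
   vertex 4.1 2.1 0.4
   vertex 2.5 4.9 1.3
  endloop
 endfacet
 facet normal 0.198 0.945 0.258
  outer loop
   vertex 3.8 4.6 1.4
   vertex 2.5 4.9 1.3
   vertex 1.5 4.7 2.8
  endloop
 endfacet
 facet normal 0.233 0.919 0.317
  outer loop
   vertex 3.8 4.6 1.4
   vertex 1.5 4.7 2.8
   vertex 3.8 3.6 4.3
  endloop
 endfacet
 facet normal 0.981 0.162 -0.111
  outer loop
   vertex 3.8 4.6 1.4
   vertex 4.7 0.8 3.8
   vertex 4.1 2.1 0.4
  endloop
 endfacet
 facet normal 0.952 0.288 0.099
  outer loop
   vertex 3.8 4.6 1.4
   vertex 3.8 3.6 4.3
   vertex 4.7 0.8 3.8
  endloop
 endfacet
 facet normal 0.103 0.357 -0.928
  outer loop
   vertex 2.5 3.6 0.8
   vertex 2.5 4.9 1.3
   vertex 4.1 2.1 0.4
  endloop
 endfacet
 facet normal -0.198 0.050 -0.979
  outer loop
   vertex 2.5 3.6 0.8
   vertex 4.1 2.1 0.4
   vertex 1.3 0.8 0.9
  endloop
 endfacet
 facet normal -0.308 0.948 -0.079
  outer loop
   vertex 1.5 4.6 1.6
   vertex 1.5 4.7 2.8
   vertex 2.5 4.9 1.3
  endloop
 endfacet
 facet normal -0.361 0.335 -0.870
  outer loop
   vertex 1.5 4.6 1.6
   vertex 2.5 4.9 1.3
   vertex 2.5 3.6 0.8
  endloop
 endfacet
 facet normal -0.496 0.182 -0.849
  outer loop
   vertex 1.5 4.6 1.6
   vertex 2.5 3.6 0.8
   vertex 1.3 0.8 0.9
  endloop
 endfacet
 facet normal -0.945 0.107 -0.309
  outer loop
   vertex 1.5 4.6 1.6
   vertex 1.3 0.8 0.9
   vertex 0.2 1.5 4.5
  endloop
 endfacet
 facet normal -0.932 0.362 -0.030
  outer loop
   vertex 1.5 4.6 1.6
   vertex 0.2 1.5 4.5
   vertex 1.5 4.7 2.8
  endloop
 endfacet
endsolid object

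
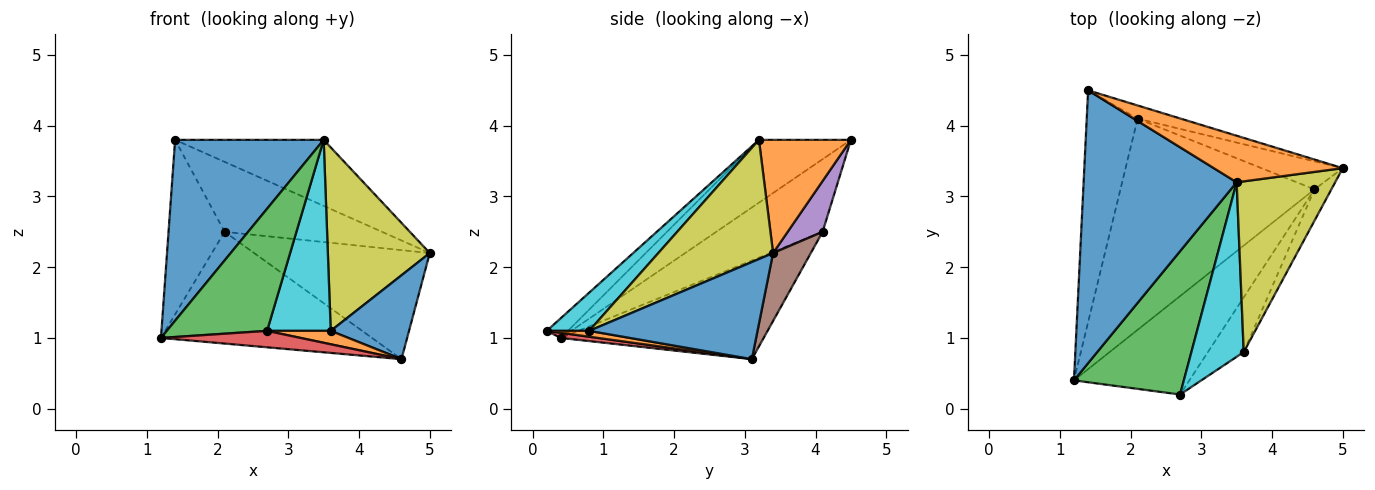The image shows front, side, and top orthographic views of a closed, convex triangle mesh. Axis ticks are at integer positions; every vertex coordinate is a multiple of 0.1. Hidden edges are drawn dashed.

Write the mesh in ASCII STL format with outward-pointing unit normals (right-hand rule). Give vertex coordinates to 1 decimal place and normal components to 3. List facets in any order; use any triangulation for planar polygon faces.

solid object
 facet normal -0.324 -0.523 0.789
  outer loop
   vertex 3.5 3.2 3.8
   vertex 1.4 4.5 3.8
   vertex 1.2 0.4 1.0
  endloop
 endfacet
 facet normal 0.451 0.729 0.514
  outer loop
   vertex 3.5 3.2 3.8
   vertex 5.0 3.4 2.2
   vertex 1.4 4.5 3.8
  endloop
 endfacet
 facet normal -0.136 -0.642 0.754
  outer loop
   vertex 2.7 0.2 1.1
   vertex 3.5 3.2 3.8
   vertex 1.2 0.4 1.0
  endloop
 endfacet
 facet normal 0.044 -0.165 -0.985
  outer loop
   vertex 2.7 0.2 1.1
   vertex 1.2 0.4 1.0
   vertex 4.6 3.1 0.7
  endloop
 endfacet
 facet normal 0.213 0.960 -0.181
  outer loop
   vertex 2.1 4.1 2.5
   vertex 1.4 4.5 3.8
   vertex 5.0 3.4 2.2
  endloop
 endfacet
 facet normal 0.204 0.948 -0.244
  outer loop
   vertex 2.1 4.1 2.5
   vertex 5.0 3.4 2.2
   vertex 4.6 3.1 0.7
  endloop
 endfacet
 facet normal -0.752 0.396 -0.527
  outer loop
   vertex 2.1 4.1 2.5
   vertex 1.2 0.4 1.0
   vertex 1.4 4.5 3.8
  endloop
 endfacet
 facet normal -0.410 0.427 -0.806
  outer loop
   vertex 2.1 4.1 2.5
   vertex 4.6 3.1 0.7
   vertex 1.2 0.4 1.0
  endloop
 endfacet
 facet normal 0.636 -0.565 0.526
  outer loop
   vertex 3.6 0.8 1.1
   vertex 5.0 3.4 2.2
   vertex 3.5 3.2 3.8
  endloop
 endfacet
 facet normal 0.442 -0.662 0.605
  outer loop
   vertex 3.6 0.8 1.1
   vertex 3.5 3.2 3.8
   vertex 2.7 0.2 1.1
  endloop
 endfacet
 facet normal 0.896 -0.417 -0.156
  outer loop
   vertex 3.6 0.8 1.1
   vertex 4.6 3.1 0.7
   vertex 5.0 3.4 2.2
  endloop
 endfacet
 facet normal 0.157 -0.235 -0.959
  outer loop
   vertex 3.6 0.8 1.1
   vertex 2.7 0.2 1.1
   vertex 4.6 3.1 0.7
  endloop
 endfacet
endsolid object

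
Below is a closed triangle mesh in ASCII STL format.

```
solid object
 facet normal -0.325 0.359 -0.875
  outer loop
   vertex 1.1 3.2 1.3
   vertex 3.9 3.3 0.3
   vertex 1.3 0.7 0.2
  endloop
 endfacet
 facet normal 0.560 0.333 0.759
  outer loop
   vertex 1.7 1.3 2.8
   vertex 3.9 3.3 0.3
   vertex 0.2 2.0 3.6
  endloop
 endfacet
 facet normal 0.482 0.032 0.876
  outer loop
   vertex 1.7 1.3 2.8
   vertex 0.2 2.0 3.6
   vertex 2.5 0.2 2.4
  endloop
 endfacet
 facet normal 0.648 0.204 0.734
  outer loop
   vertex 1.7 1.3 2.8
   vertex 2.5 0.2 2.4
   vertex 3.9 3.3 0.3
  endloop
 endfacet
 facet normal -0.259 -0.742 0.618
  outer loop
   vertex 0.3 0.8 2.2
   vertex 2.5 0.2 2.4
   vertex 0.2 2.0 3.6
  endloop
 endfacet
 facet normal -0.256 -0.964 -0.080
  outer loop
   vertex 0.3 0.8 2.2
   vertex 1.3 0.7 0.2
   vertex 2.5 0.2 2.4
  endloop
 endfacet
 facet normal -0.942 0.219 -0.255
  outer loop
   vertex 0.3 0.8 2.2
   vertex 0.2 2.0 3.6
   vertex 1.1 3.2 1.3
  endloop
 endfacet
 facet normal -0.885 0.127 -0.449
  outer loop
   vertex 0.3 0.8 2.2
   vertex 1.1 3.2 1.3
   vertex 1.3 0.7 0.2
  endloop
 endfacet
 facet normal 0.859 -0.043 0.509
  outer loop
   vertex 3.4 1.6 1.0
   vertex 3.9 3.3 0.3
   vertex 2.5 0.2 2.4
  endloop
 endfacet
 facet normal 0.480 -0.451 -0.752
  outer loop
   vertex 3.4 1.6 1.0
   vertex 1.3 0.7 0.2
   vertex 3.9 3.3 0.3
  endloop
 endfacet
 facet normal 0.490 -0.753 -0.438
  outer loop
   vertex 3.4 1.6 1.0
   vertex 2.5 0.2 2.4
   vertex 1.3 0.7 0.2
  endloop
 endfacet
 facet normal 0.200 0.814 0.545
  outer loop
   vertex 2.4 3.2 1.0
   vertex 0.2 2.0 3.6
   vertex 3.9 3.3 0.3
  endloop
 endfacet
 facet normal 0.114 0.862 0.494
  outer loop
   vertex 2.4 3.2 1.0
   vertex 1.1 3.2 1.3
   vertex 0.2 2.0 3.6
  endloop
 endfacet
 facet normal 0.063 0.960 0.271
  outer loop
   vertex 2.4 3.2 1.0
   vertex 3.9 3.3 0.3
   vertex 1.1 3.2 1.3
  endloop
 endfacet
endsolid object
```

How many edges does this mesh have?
21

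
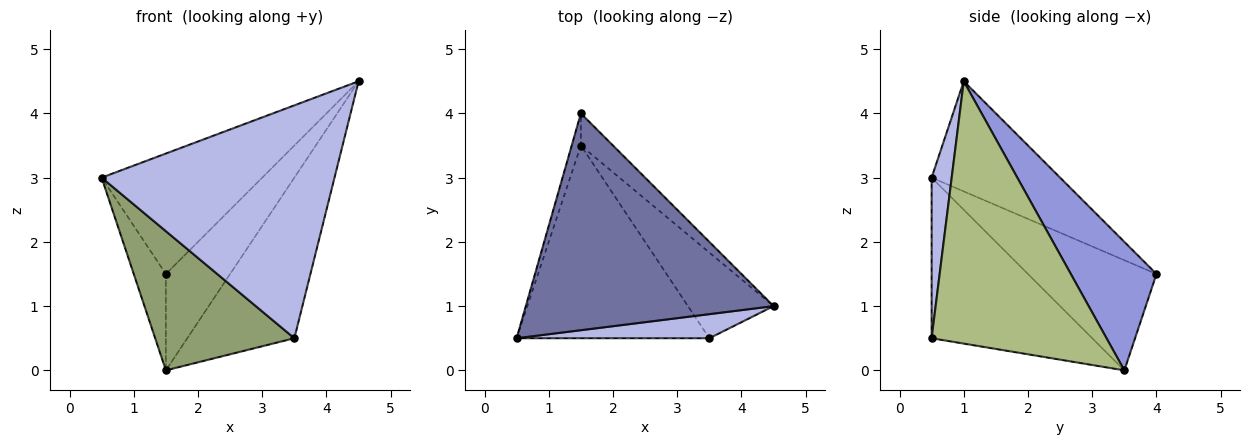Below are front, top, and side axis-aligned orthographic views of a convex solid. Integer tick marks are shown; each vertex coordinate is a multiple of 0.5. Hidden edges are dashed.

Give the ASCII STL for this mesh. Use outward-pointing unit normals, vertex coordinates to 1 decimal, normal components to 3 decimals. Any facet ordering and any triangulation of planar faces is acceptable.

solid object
 facet normal -0.362 0.453 0.815
  outer loop
   vertex 1.5 4.0 1.5
   vertex 0.5 0.5 3.0
   vertex 4.5 1.0 4.5
  endloop
 endfacet
 facet normal -0.967 0.242 -0.081
  outer loop
   vertex 1.5 3.5 0.0
   vertex 0.5 0.5 3.0
   vertex 1.5 4.0 1.5
  endloop
 endfacet
 facet normal 0.784 0.588 -0.196
  outer loop
   vertex 1.5 3.5 0.0
   vertex 1.5 4.0 1.5
   vertex 4.5 1.0 4.5
  endloop
 endfacet
 facet normal 0.085 -0.991 0.103
  outer loop
   vertex 3.5 0.5 0.5
   vertex 4.5 1.0 4.5
   vertex 0.5 0.5 3.0
  endloop
 endfacet
 facet normal -0.560 -0.485 -0.672
  outer loop
   vertex 3.5 0.5 0.5
   vertex 0.5 0.5 3.0
   vertex 1.5 3.5 0.0
  endloop
 endfacet
 facet normal 0.822 0.503 -0.268
  outer loop
   vertex 3.5 0.5 0.5
   vertex 1.5 3.5 0.0
   vertex 4.5 1.0 4.5
  endloop
 endfacet
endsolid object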